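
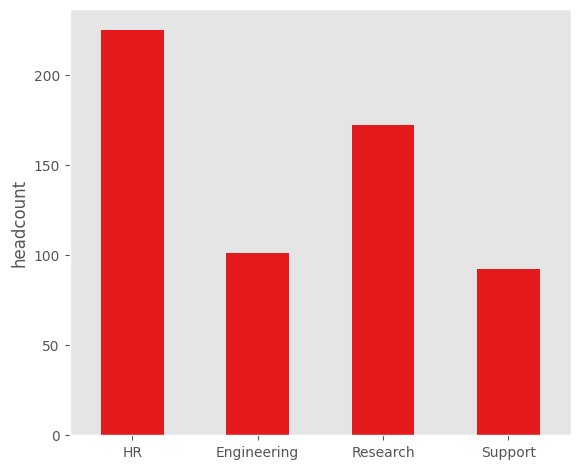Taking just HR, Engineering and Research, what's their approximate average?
(220 + 100 + 180) / 3 ≈ 167.

≈ 167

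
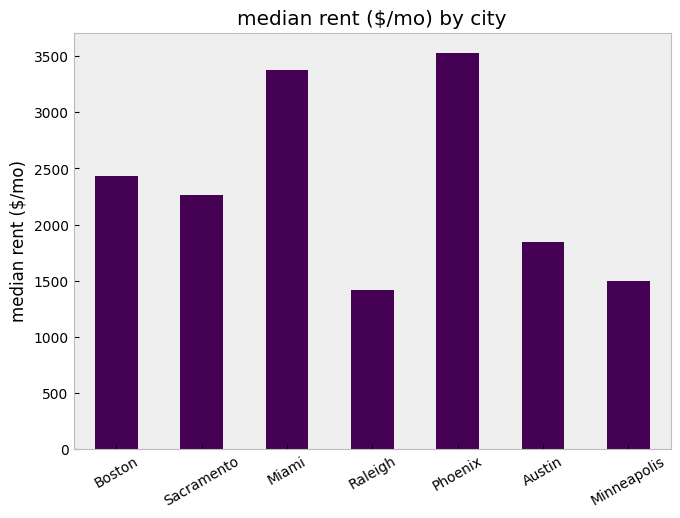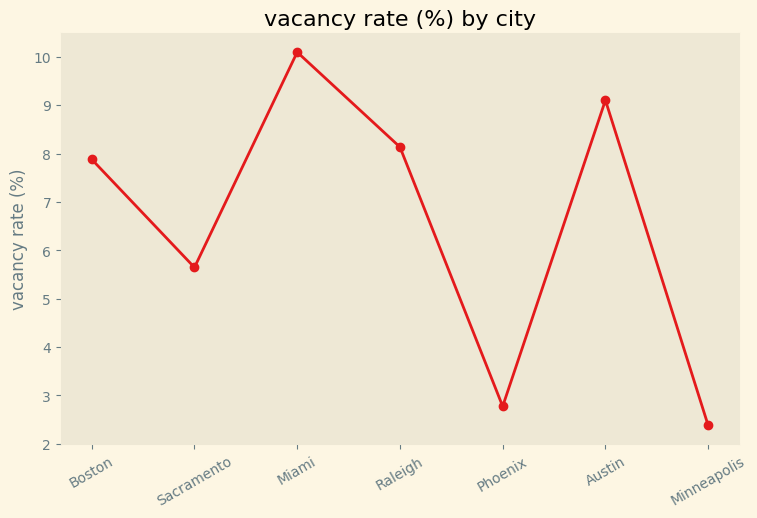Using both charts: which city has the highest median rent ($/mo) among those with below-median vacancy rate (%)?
Phoenix

Chart 2 median vacancy rate (%) ≈ 8; below-median cities: Sacramento, Phoenix, Minneapolis. Among those, Phoenix has the highest median rent ($/mo) (≈ 3500).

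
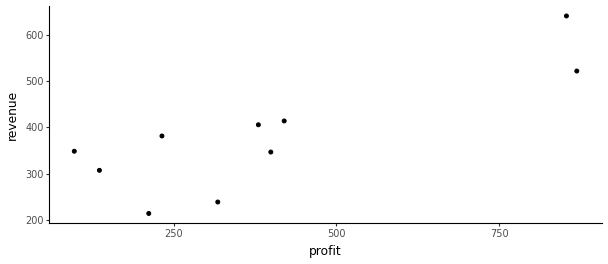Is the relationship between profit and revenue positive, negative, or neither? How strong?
positive, strong

Points are positively correlated; strong (|r| ≈ 0.8).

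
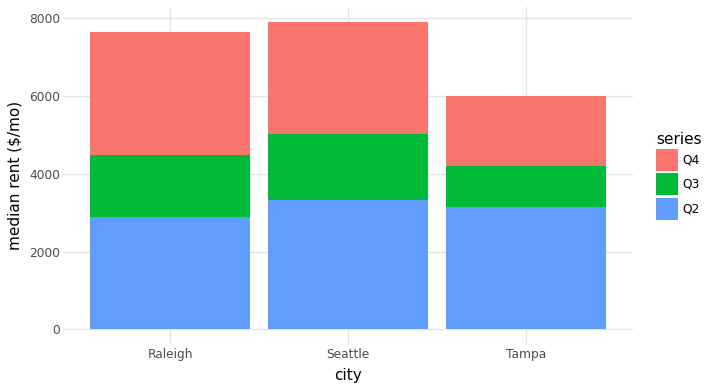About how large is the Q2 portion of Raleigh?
≈ 3000

Q2 top ≈ 3000, bottom ≈ 0; segment ≈ 3000.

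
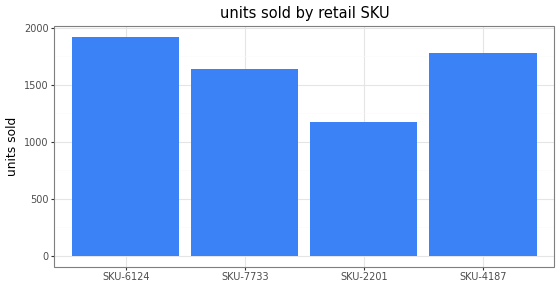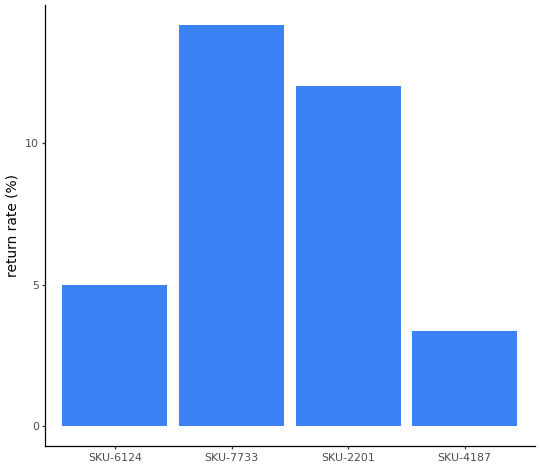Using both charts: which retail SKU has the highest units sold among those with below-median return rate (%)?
SKU-6124

Chart 2 median return rate (%) ≈ 8; below-median retail SKUs: SKU-6124, SKU-4187. Among those, SKU-6124 has the highest units sold (≈ 2000).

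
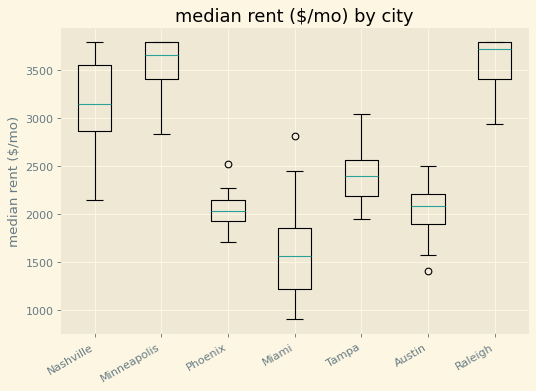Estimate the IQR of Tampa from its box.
Q3 ≈ 2600, Q1 ≈ 2200; IQR ≈ 400.

≈ 400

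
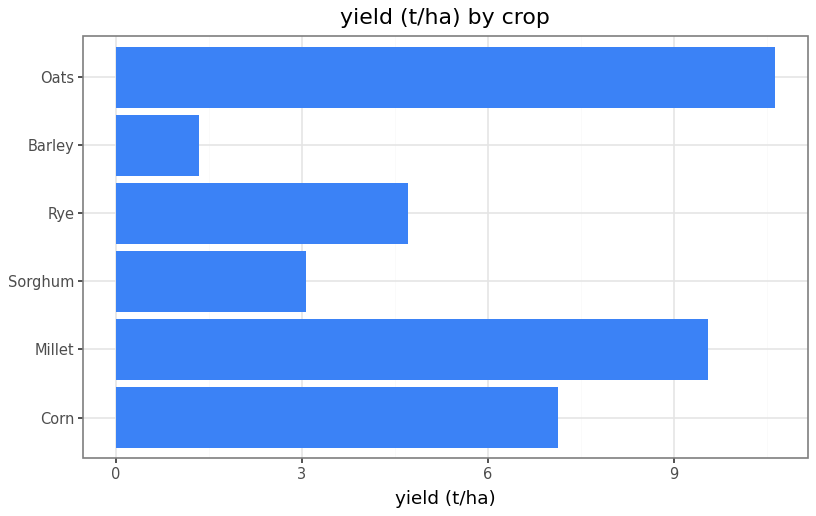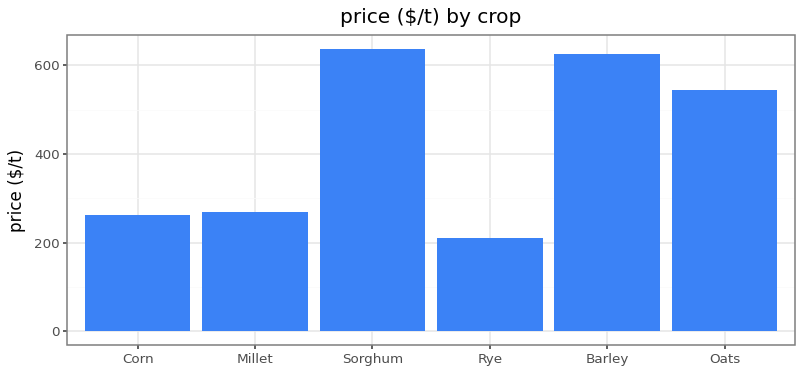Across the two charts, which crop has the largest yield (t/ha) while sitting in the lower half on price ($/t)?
Chart 2 median price ($/t) ≈ 400; below-median crops: Corn, Millet, Rye. Among those, Millet has the highest yield (t/ha) (≈ 10).

Millet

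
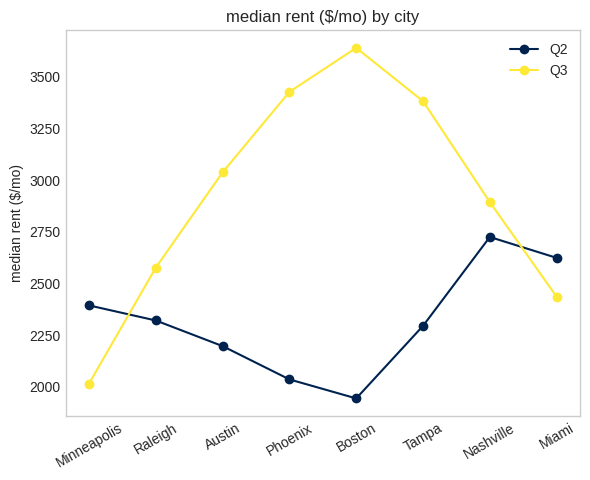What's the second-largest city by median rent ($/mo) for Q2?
Top 3 for Q2: Nashville ≈ 2800, Miami ≈ 2600, Minneapolis ≈ 2400.

Miami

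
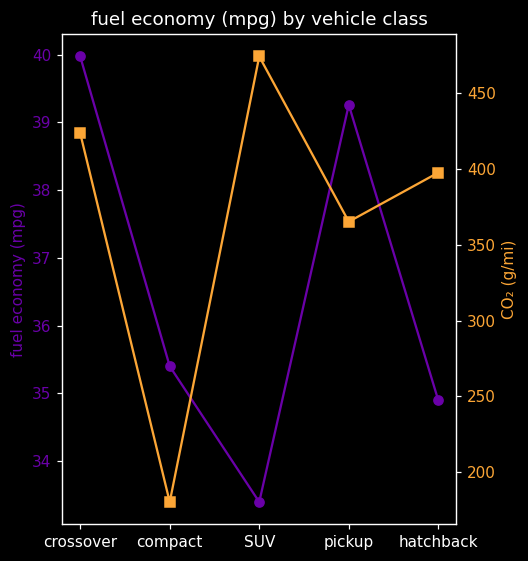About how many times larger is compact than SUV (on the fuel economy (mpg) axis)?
compact ≈ 35, SUV ≈ 33; 35/33 ≈ 1.06.

≈ 1.06×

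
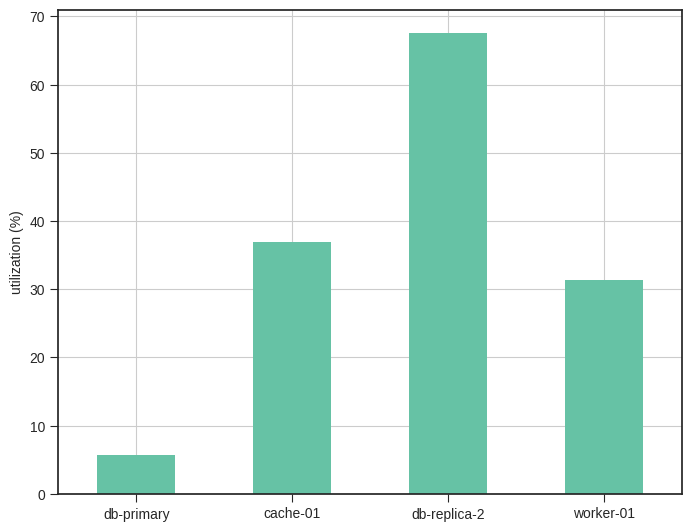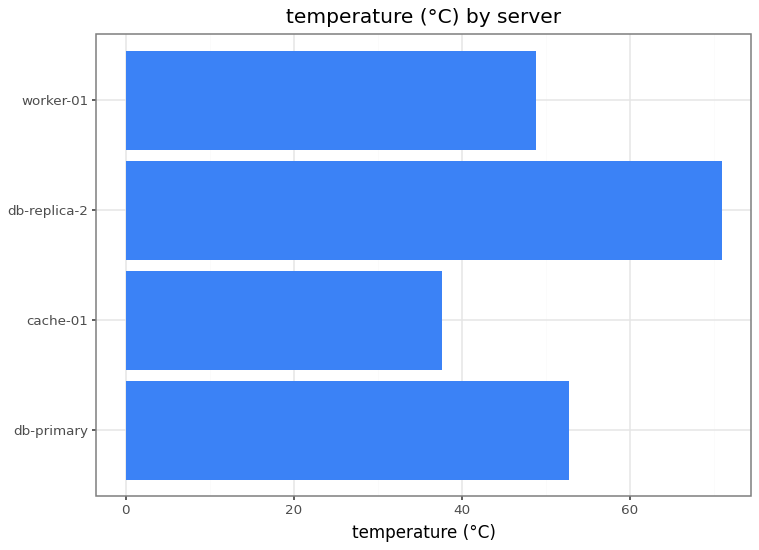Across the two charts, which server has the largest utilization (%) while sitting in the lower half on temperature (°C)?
cache-01

Chart 2 median temperature (°C) ≈ 50; below-median servers: cache-01, worker-01. Among those, cache-01 has the highest utilization (%) (≈ 40).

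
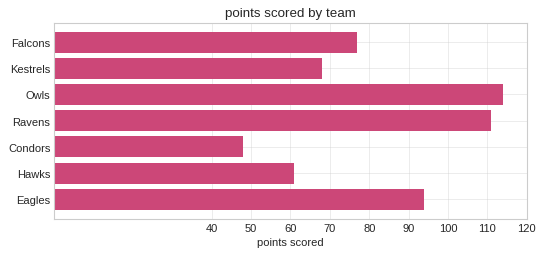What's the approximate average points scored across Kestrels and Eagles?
(70 + 90) / 2 ≈ 80.

≈ 80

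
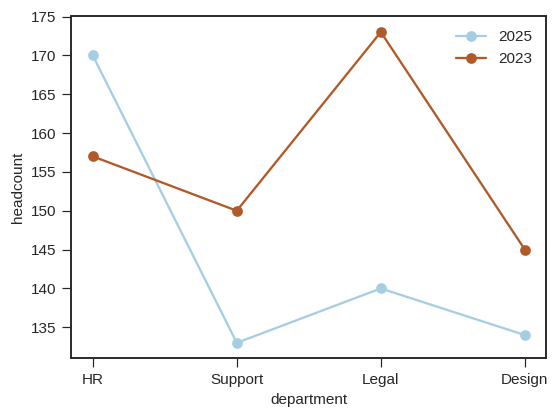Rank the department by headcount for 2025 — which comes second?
Top 3 for 2025: HR ≈ 170, Legal ≈ 140, Design ≈ 135.

Legal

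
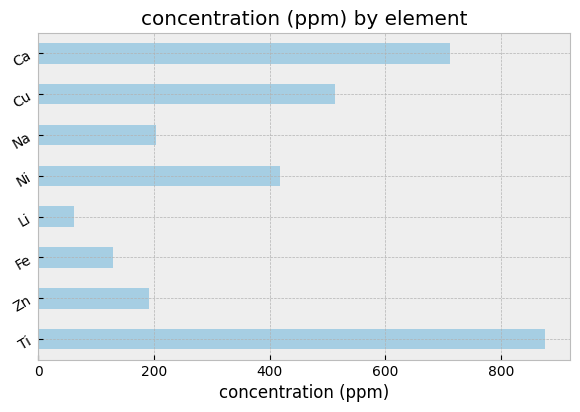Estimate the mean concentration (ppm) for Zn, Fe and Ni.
(200 + 100 + 400) / 3 ≈ 233.

≈ 233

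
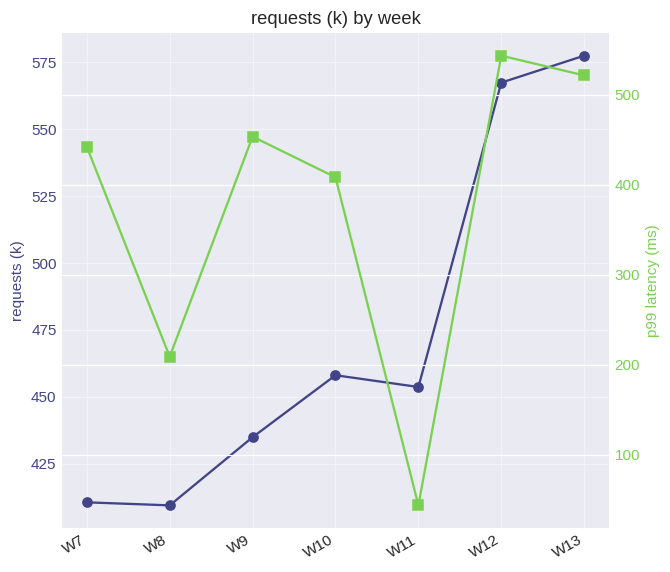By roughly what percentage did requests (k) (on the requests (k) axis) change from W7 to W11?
W7 ≈ 420, W11 ≈ 460; (460 − 420) / 420 ≈ +9.5%.

≈ +9.5%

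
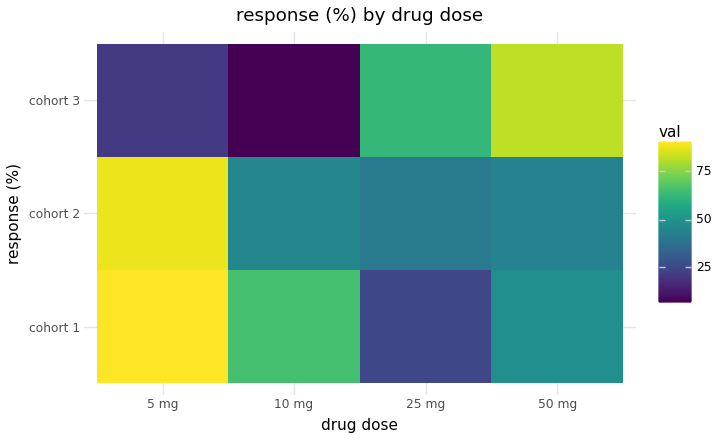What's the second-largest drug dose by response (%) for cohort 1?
Top 3 for cohort 1: 5 mg ≈ 90, 10 mg ≈ 70, 50 mg ≈ 50.

10 mg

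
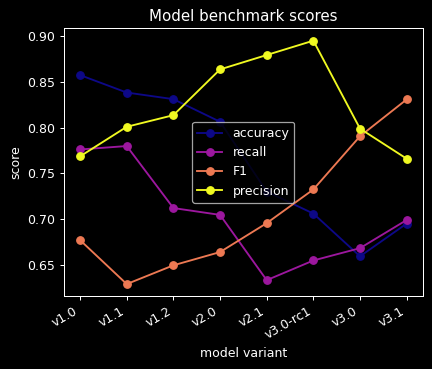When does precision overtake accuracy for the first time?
v1.2: precision ≈ 0.80 vs accuracy ≈ 0.85 (not yet); v2.0: precision ≈ 0.85 vs accuracy ≈ 0.80 (first crossover).

v2.0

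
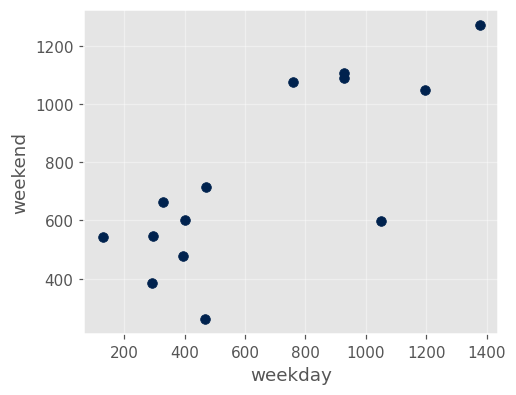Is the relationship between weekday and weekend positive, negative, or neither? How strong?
Points are positively correlated; strong (|r| ≈ 0.8).

positive, strong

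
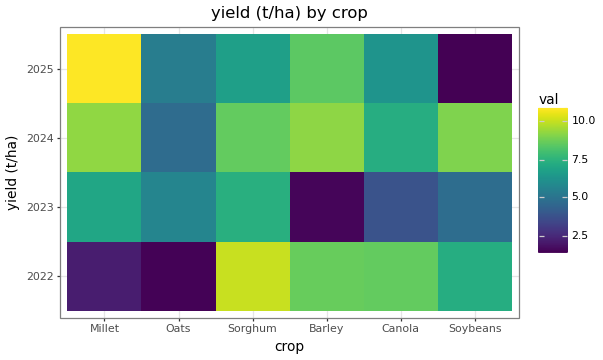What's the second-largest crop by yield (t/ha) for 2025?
Top 3 for 2025: Millet ≈ 11, Barley ≈ 8, Sorghum ≈ 7.

Barley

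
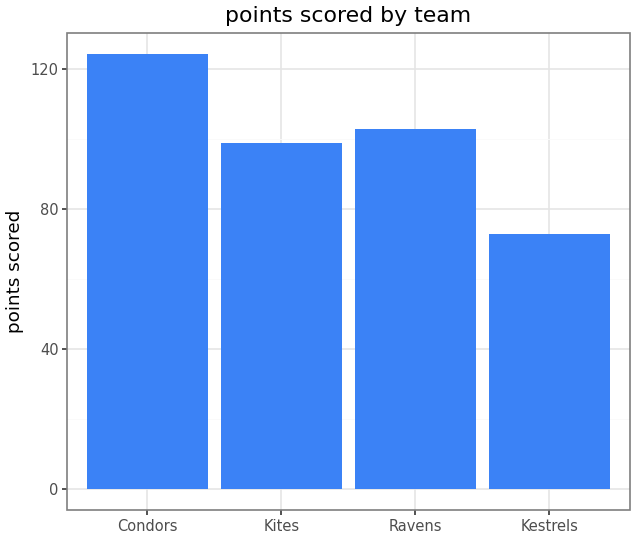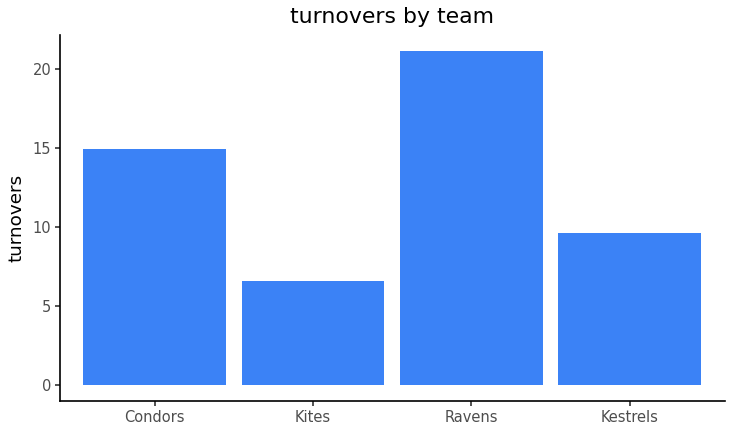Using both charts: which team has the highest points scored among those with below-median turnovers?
Kites

Chart 2 median turnovers ≈ 12; below-median teams: Kites, Kestrels. Among those, Kites has the highest points scored (≈ 100).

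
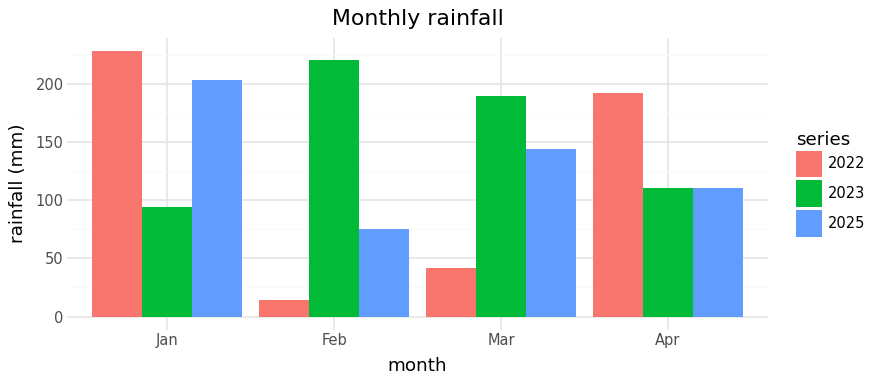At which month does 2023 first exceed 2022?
Feb

Jan: 2023 ≈ 100 vs 2022 ≈ 220 (not yet); Feb: 2023 ≈ 220 vs 2022 ≈ 20 (first crossover).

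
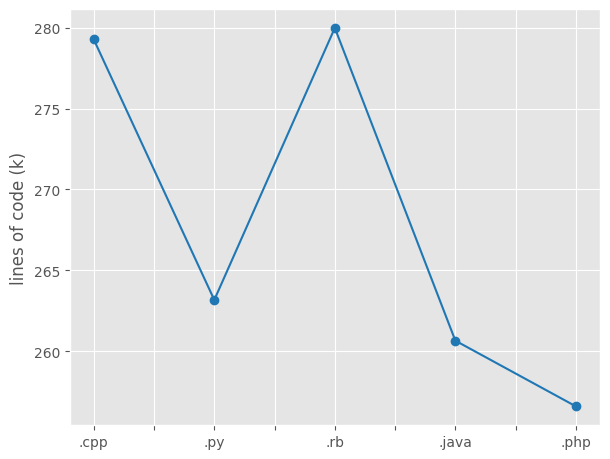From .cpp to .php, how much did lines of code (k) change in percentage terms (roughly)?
.cpp ≈ 280, .php ≈ 256; (256 − 280) / 280 ≈ -8.6%.

≈ -8.6%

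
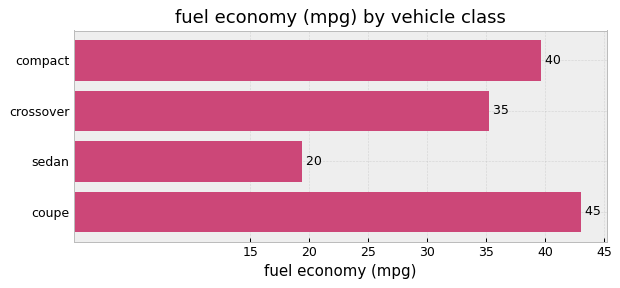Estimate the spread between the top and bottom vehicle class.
Max coupe ≈ 45, min sedan ≈ 20; range ≈ 25.

≈ 25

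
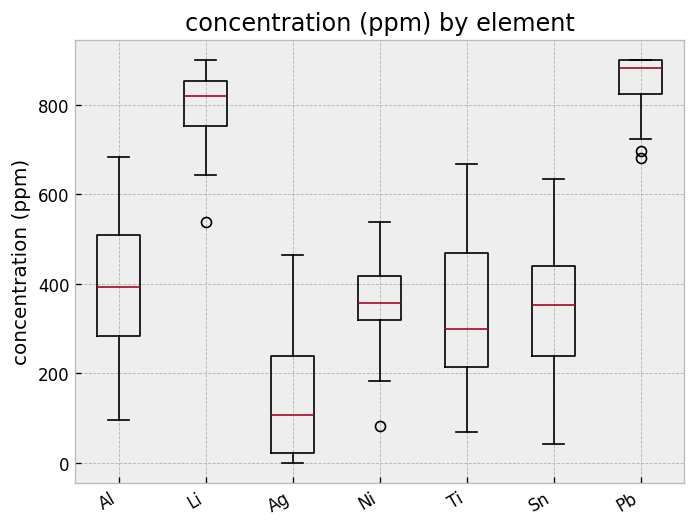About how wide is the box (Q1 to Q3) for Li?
≈ 100

Q3 ≈ 900, Q1 ≈ 800; IQR ≈ 100.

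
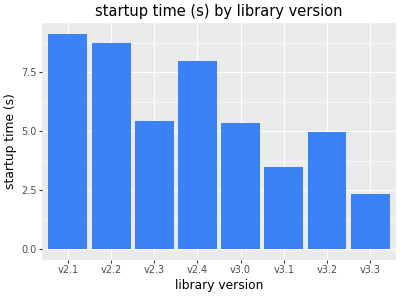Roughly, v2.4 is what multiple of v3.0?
≈ 1.6×

v2.4 ≈ 8, v3.0 ≈ 5; 8/5 ≈ 1.6.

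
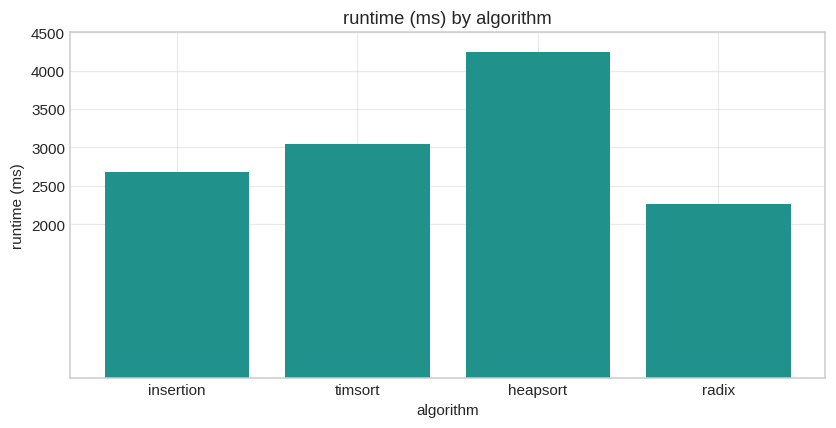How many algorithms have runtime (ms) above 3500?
1

Above 3500: heapsort.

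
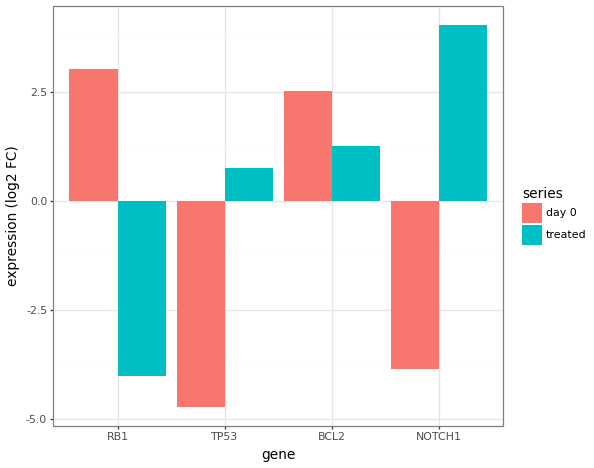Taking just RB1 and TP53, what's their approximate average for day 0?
(3 + -5) / 2 ≈ -1.

≈ -1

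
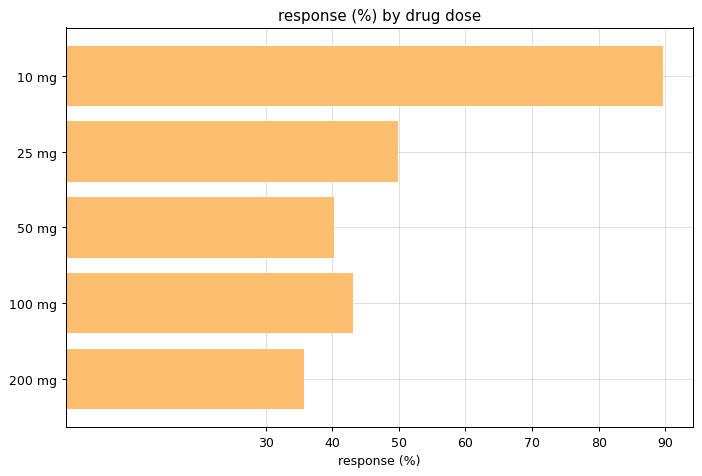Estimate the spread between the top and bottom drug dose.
≈ 50

Max 10 mg ≈ 90, min 200 mg ≈ 40; range ≈ 50.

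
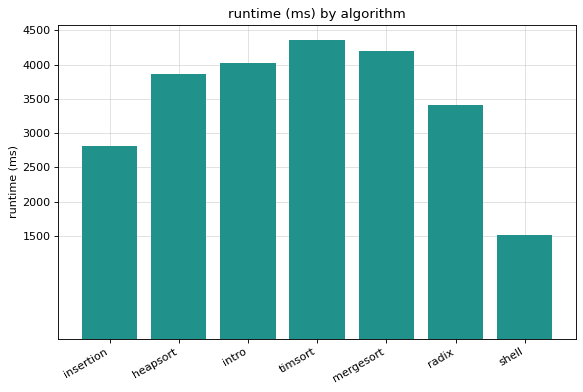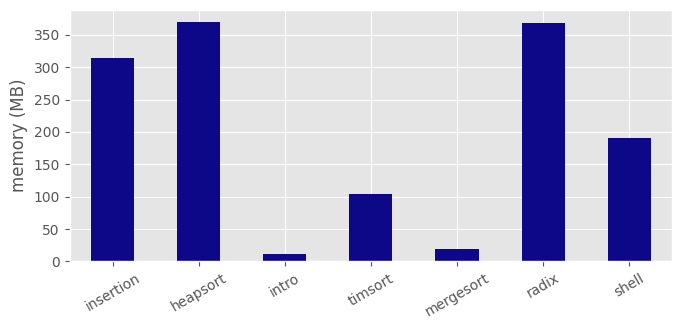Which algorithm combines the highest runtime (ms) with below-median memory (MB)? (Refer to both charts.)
timsort

Chart 2 median memory (MB) ≈ 200; below-median algorithms: intro, timsort, mergesort. Among those, timsort has the highest runtime (ms) (≈ 4500).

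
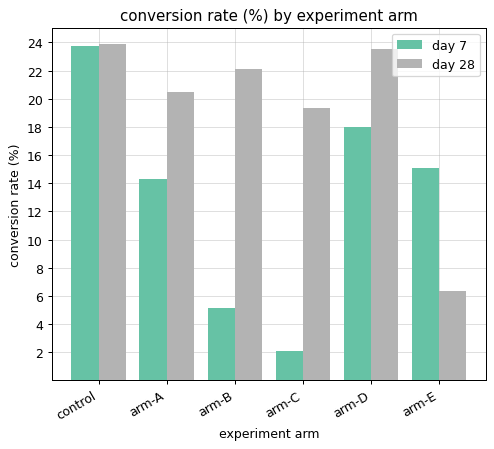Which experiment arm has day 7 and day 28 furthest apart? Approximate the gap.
arm-C, ≈ 18 %

arm-C: day 7 ≈ 2, day 28 ≈ 20 → gap ≈ 18. Next-largest (arm-B) is only ≈ 16.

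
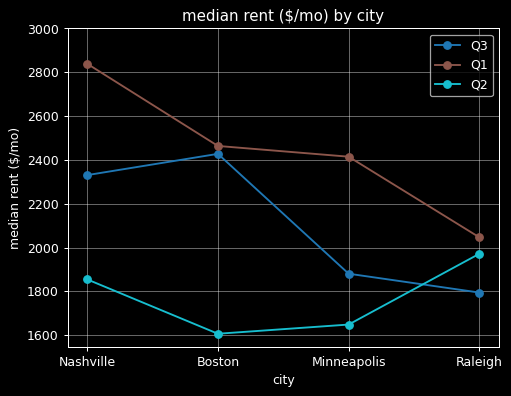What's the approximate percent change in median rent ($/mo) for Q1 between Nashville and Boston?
≈ -14.3%

Nashville ≈ 2800, Boston ≈ 2400; (2400 − 2800) / 2800 ≈ -14.3%.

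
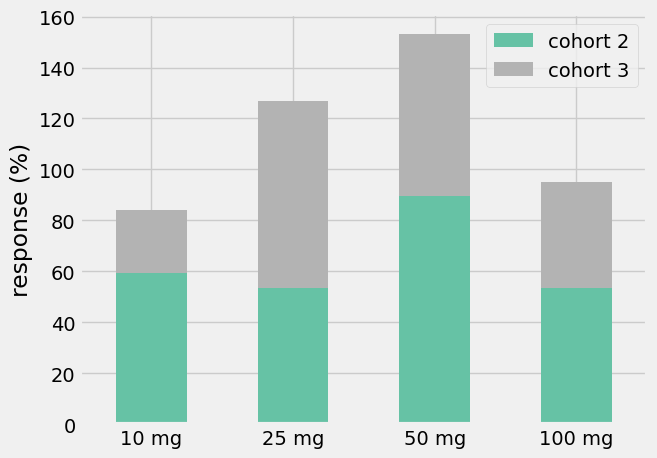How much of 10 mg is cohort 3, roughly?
≈ 20

cohort 3 top ≈ 80, bottom ≈ 60; segment ≈ 20.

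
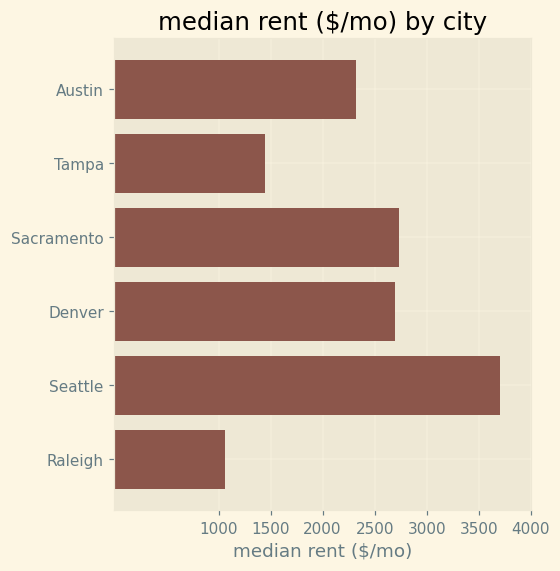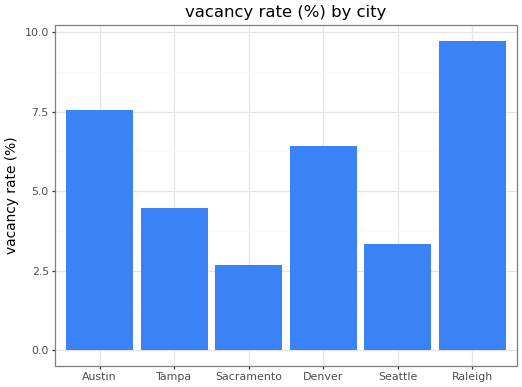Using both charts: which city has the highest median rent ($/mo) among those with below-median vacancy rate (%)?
Chart 2 median vacancy rate (%) ≈ 5; below-median cities: Tampa, Sacramento, Seattle. Among those, Seattle has the highest median rent ($/mo) (≈ 3500).

Seattle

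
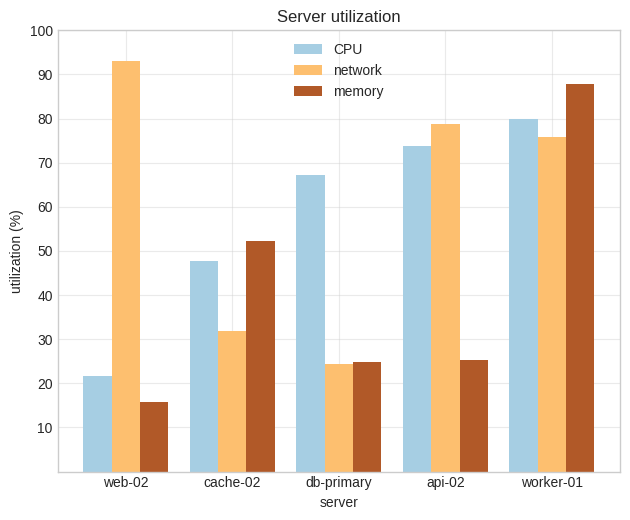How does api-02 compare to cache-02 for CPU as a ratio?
api-02 ≈ 70, cache-02 ≈ 50; 70/50 ≈ 1.4.

≈ 1.4×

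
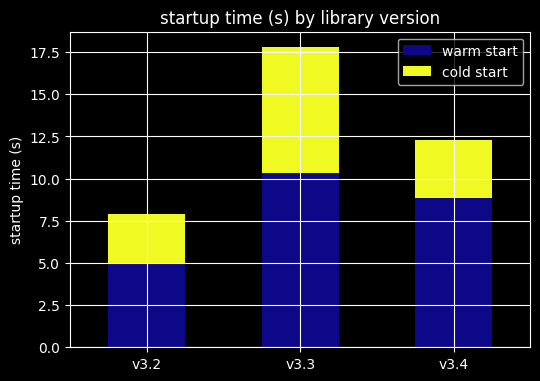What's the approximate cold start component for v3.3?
≈ 8

cold start top ≈ 18, bottom ≈ 10; segment ≈ 8.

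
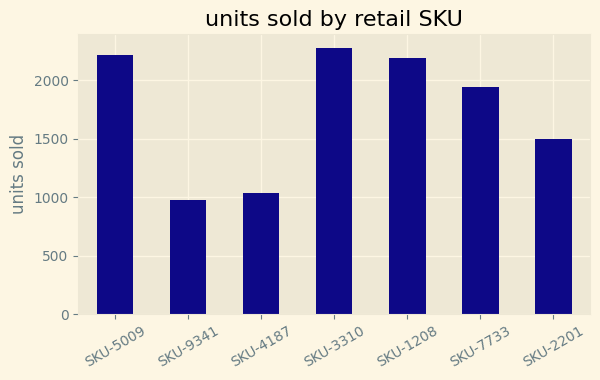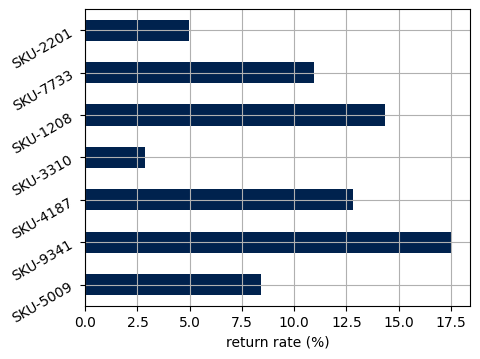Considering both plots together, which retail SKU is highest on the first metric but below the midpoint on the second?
SKU-3310

Chart 2 median return rate (%) ≈ 10; below-median retail SKUs: SKU-5009, SKU-3310, SKU-2201. Among those, SKU-3310 has the highest units sold (≈ 2500).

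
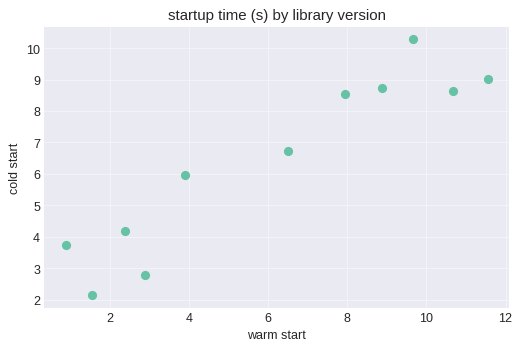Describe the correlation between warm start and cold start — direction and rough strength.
positive, strong

Points are positively correlated; strong (|r| ≈ 0.9).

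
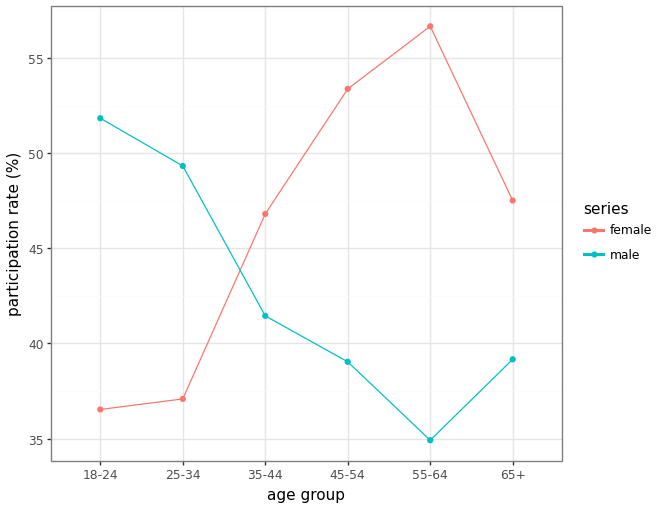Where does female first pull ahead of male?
25-34: female ≈ 38 vs male ≈ 50 (not yet); 35-44: female ≈ 46 vs male ≈ 42 (first crossover).

35-44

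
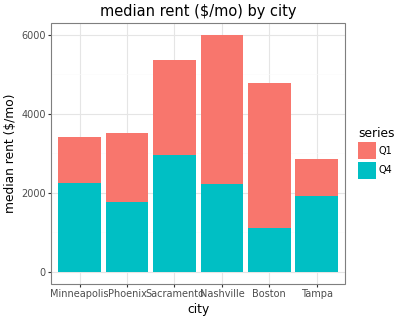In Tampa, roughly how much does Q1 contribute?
Q1 top ≈ 3000, bottom ≈ 2000; segment ≈ 1000.

≈ 1000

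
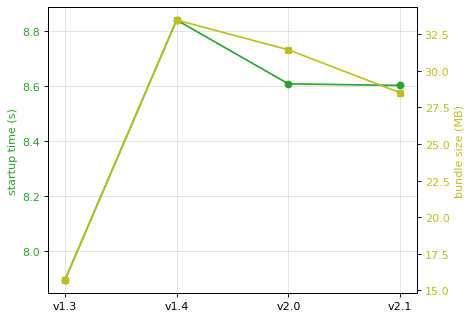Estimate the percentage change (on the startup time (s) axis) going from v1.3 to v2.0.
≈ +8.9%

v1.3 ≈ 7.9, v2.0 ≈ 8.6; (8.6 − 7.9) / 7.9 ≈ +8.9%.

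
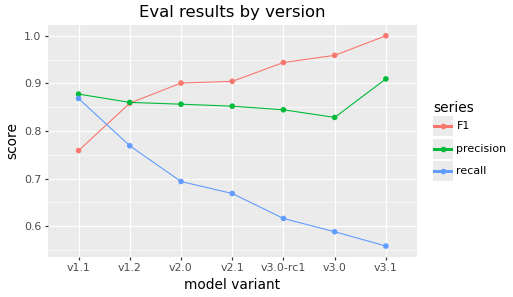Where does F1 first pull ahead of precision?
v2.0

v1.2: F1 ≈ 0.85 vs precision ≈ 0.85 (not yet); v2.0: F1 ≈ 0.90 vs precision ≈ 0.85 (first crossover).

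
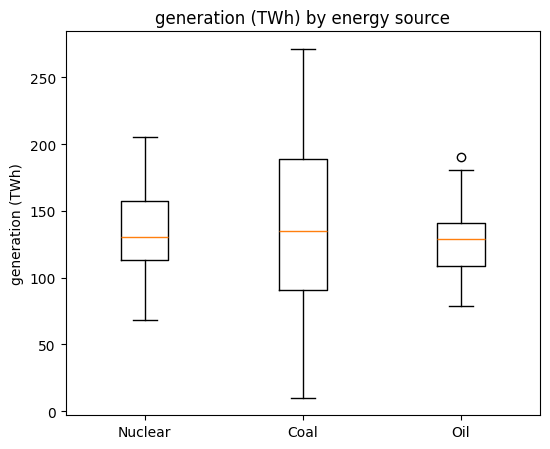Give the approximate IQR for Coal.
≈ 98

Q3 ≈ 188, Q1 ≈ 90; IQR ≈ 98.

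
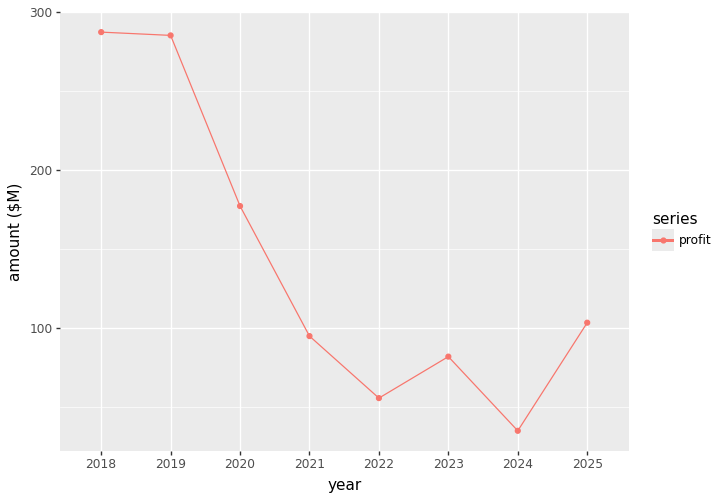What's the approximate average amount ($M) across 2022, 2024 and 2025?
≈ 58

(50 + 25 + 100) / 3 ≈ 58.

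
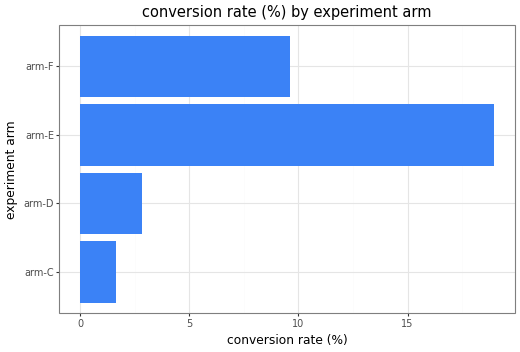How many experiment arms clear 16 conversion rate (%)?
1

Above 16: arm-E.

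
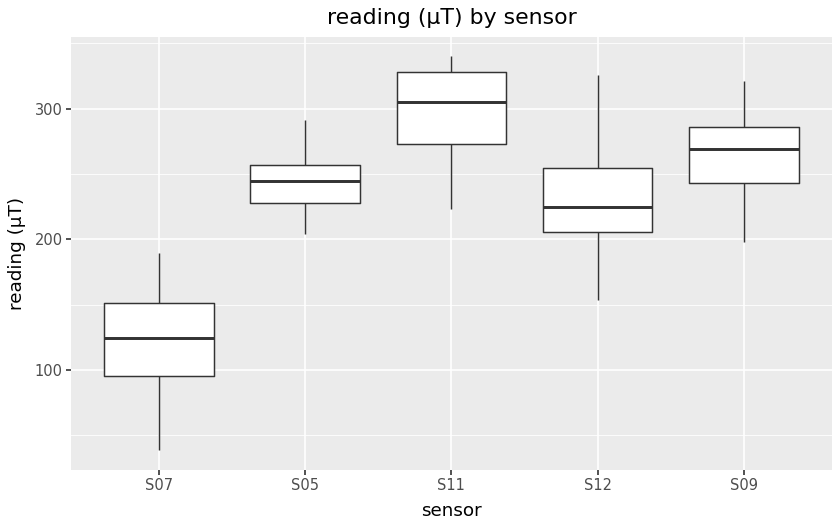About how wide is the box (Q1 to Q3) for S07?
≈ 60

Q3 ≈ 160, Q1 ≈ 100; IQR ≈ 60.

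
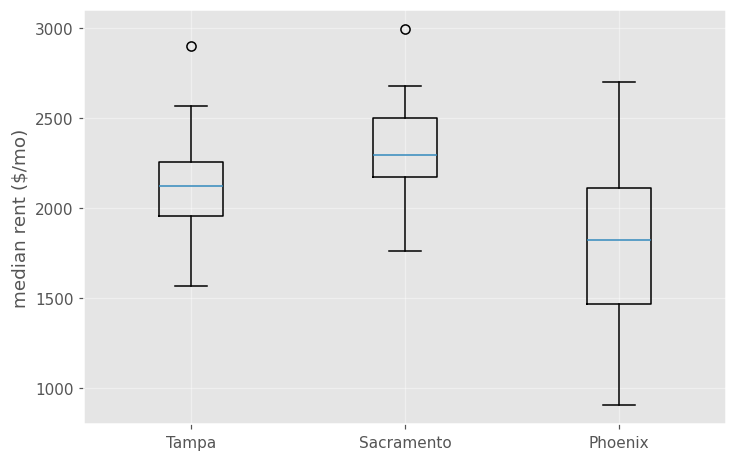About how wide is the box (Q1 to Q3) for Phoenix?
Q3 ≈ 2100, Q1 ≈ 1450; IQR ≈ 650.

≈ 650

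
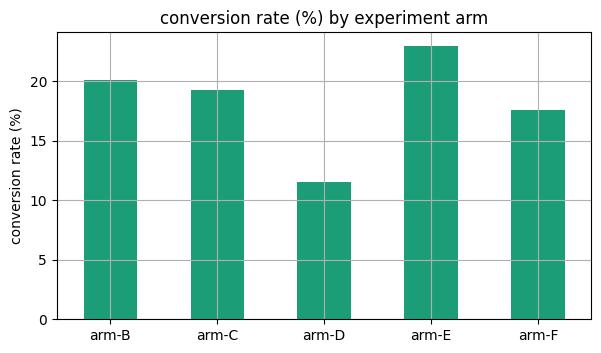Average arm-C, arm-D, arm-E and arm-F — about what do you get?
≈ 18

(20 + 12 + 22 + 18) / 4 ≈ 18.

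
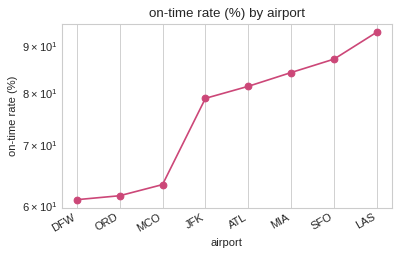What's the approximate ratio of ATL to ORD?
ATL ≈ 80, ORD ≈ 60; 80/60 ≈ 1.33.

≈ 1.33×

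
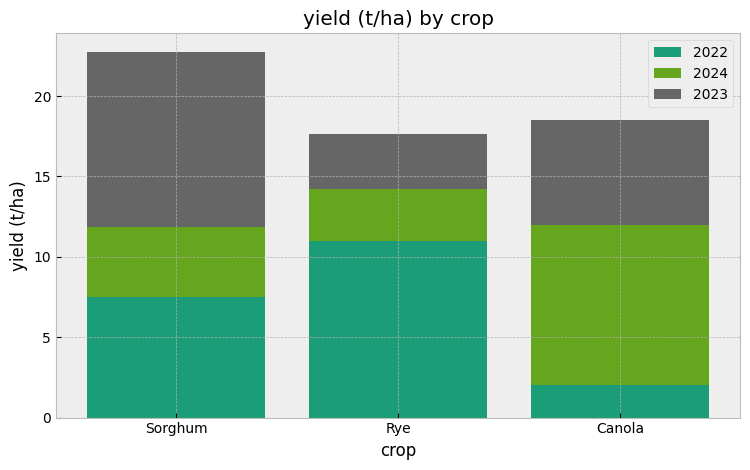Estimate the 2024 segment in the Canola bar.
≈ 10

2024 top ≈ 12, bottom ≈ 2; segment ≈ 10.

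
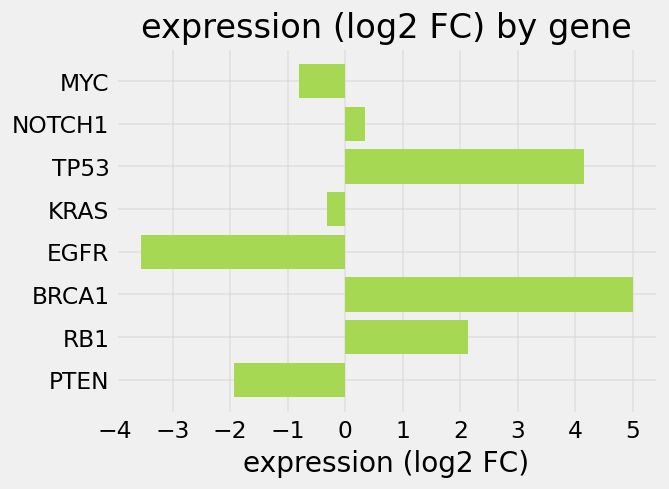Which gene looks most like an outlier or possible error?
BRCA1

BRCA1 ≈ 5; the rest sit between ≈ -4 and ≈ 4.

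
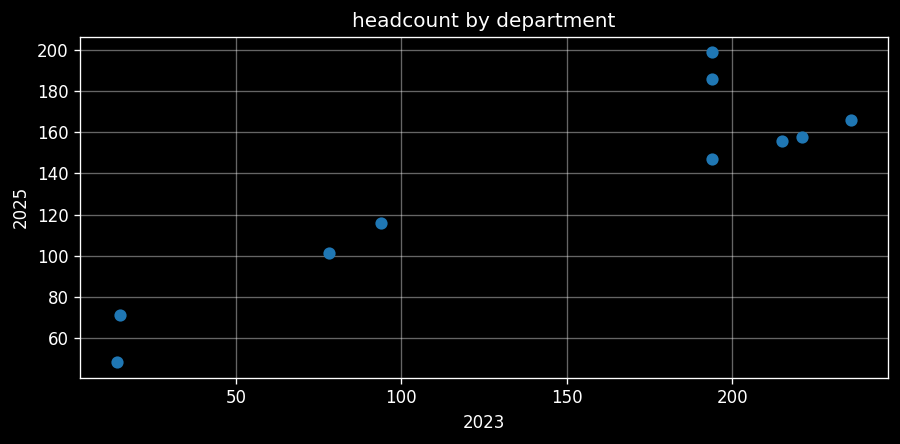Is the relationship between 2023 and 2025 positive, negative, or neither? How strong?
positive, strong

Points are positively correlated; strong (|r| ≈ 0.9).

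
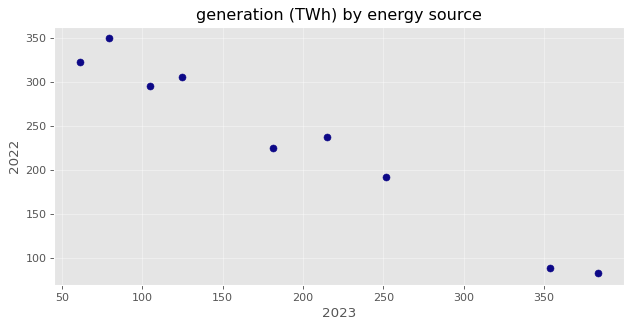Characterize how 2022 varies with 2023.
negative, strong

Points are negatively correlated; strong (|r| ≈ 1.0).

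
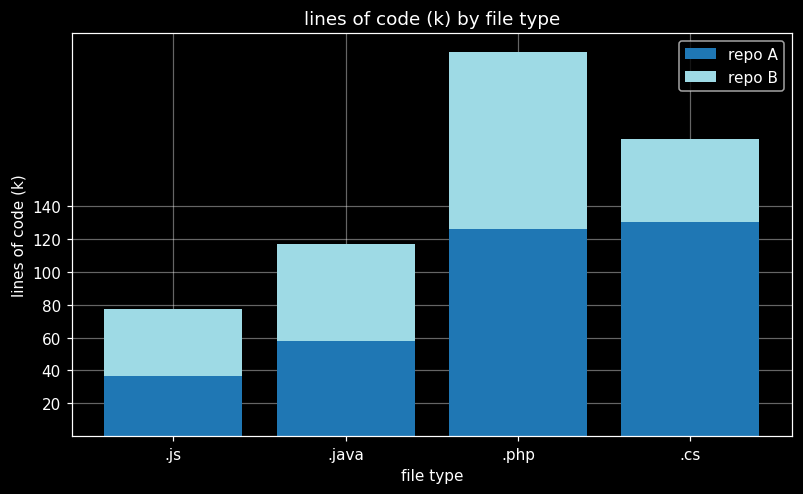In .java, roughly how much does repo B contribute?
repo B top ≈ 120, bottom ≈ 60; segment ≈ 60.

≈ 60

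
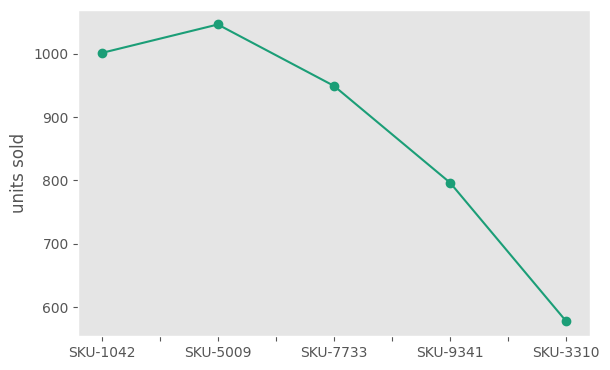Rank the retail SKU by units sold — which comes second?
SKU-1042

Top 3: SKU-5009 ≈ 1050, SKU-1042 ≈ 1000, SKU-7733 ≈ 950.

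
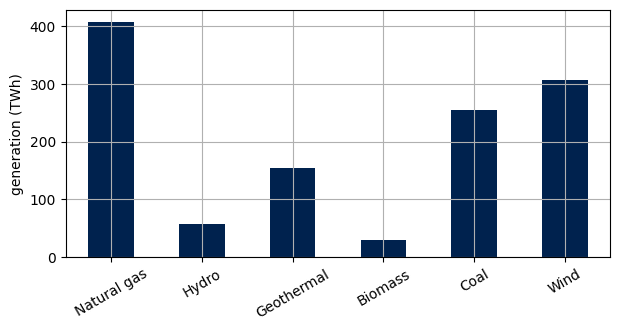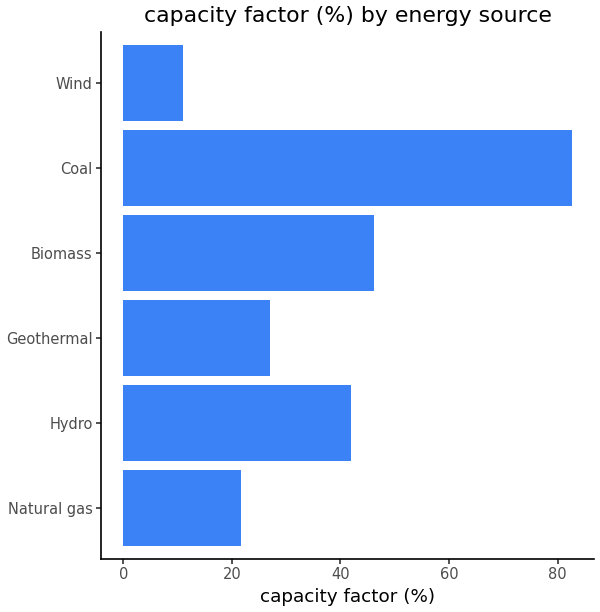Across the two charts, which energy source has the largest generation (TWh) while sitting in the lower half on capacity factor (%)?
Chart 2 median capacity factor (%) ≈ 30; below-median energy sources: Natural gas, Geothermal, Wind. Among those, Natural gas has the highest generation (TWh) (≈ 400).

Natural gas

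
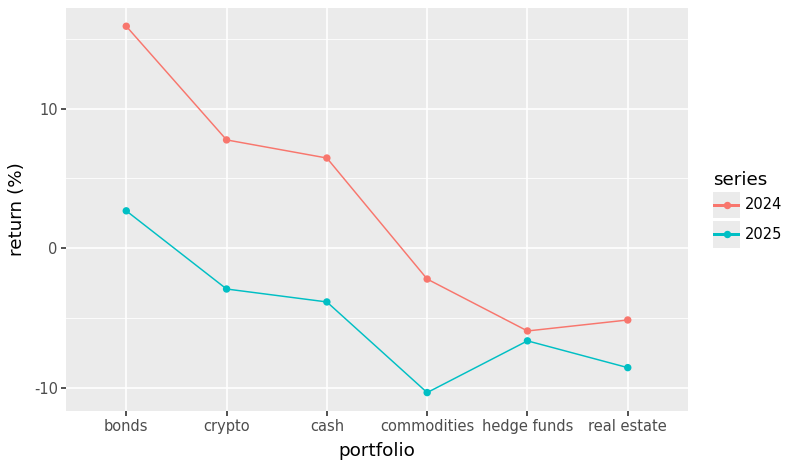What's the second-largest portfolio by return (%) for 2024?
Top 3 for 2024: bonds ≈ 15, crypto ≈ 10, cash ≈ 5.

crypto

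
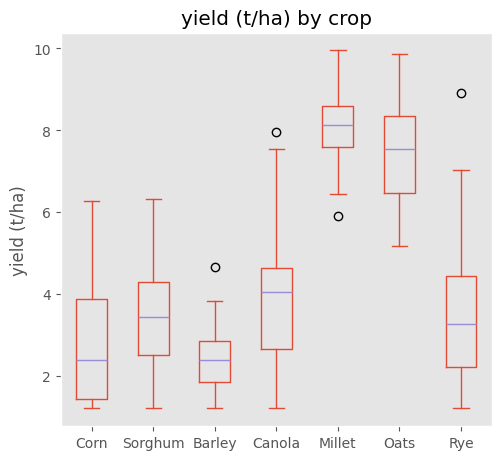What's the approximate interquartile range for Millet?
≈ 1.0

Q3 ≈ 8.5, Q1 ≈ 7.5; IQR ≈ 1.0.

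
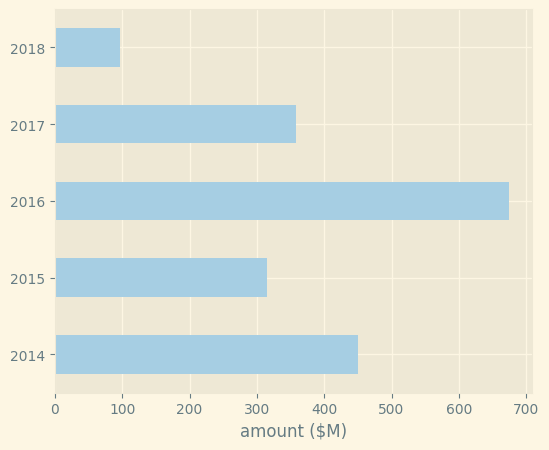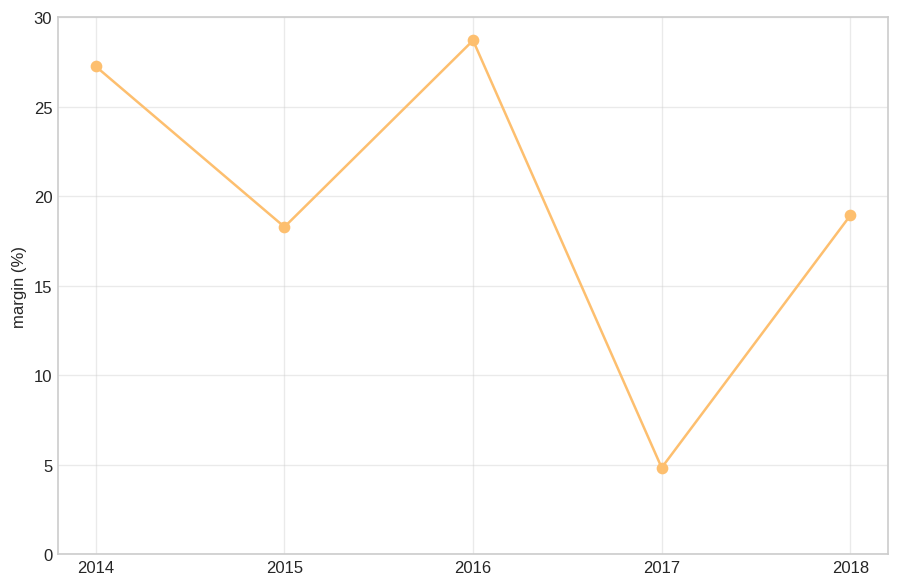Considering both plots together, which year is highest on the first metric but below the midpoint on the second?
Chart 2 median margin (%) ≈ 20; below-median years: 2015, 2017. Among those, 2017 has the highest amount ($M) (≈ 400).

2017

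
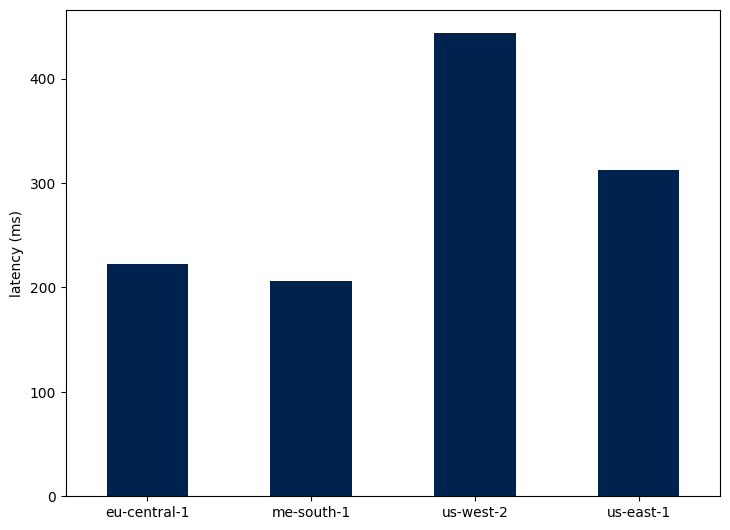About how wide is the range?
≈ 250

Max us-west-2 ≈ 450, min me-south-1 ≈ 200; range ≈ 250.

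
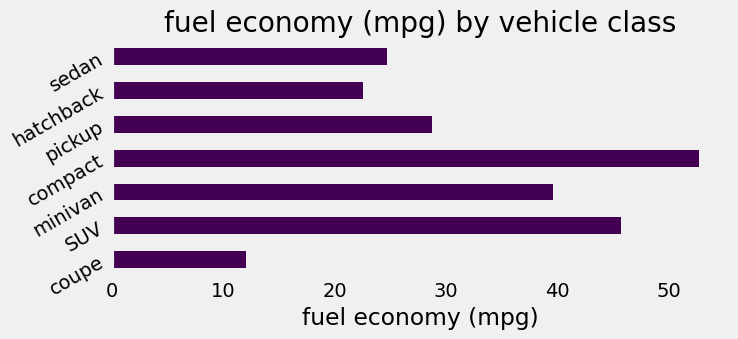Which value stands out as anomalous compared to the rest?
compact ≈ 55; the rest sit between ≈ 10 and ≈ 45.

compact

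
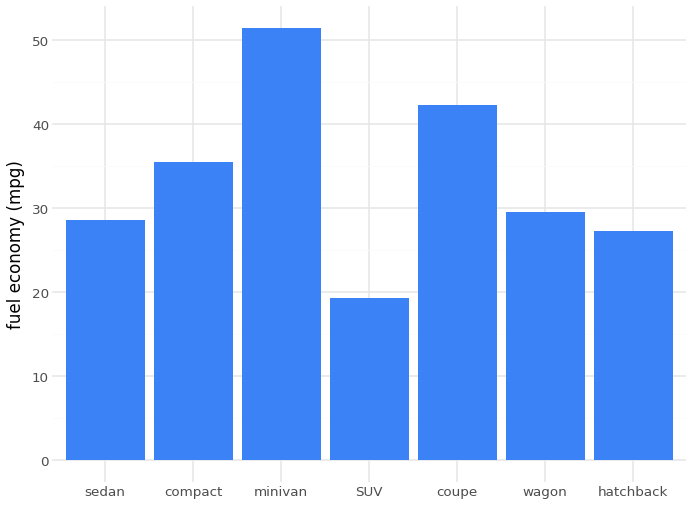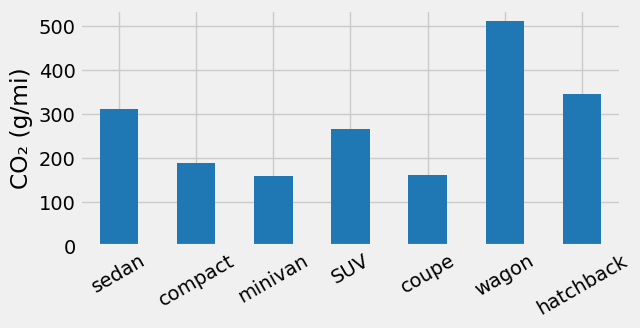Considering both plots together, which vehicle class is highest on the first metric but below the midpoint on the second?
minivan

Chart 2 median CO₂ (g/mi) ≈ 250; below-median vehicle classes: compact, minivan, coupe. Among those, minivan has the highest fuel economy (mpg) (≈ 50).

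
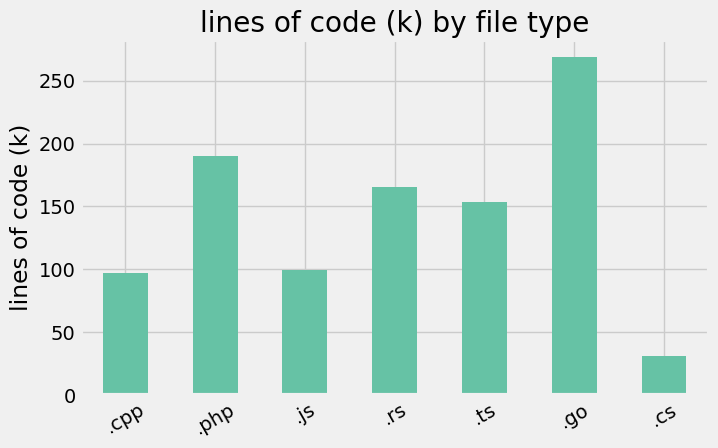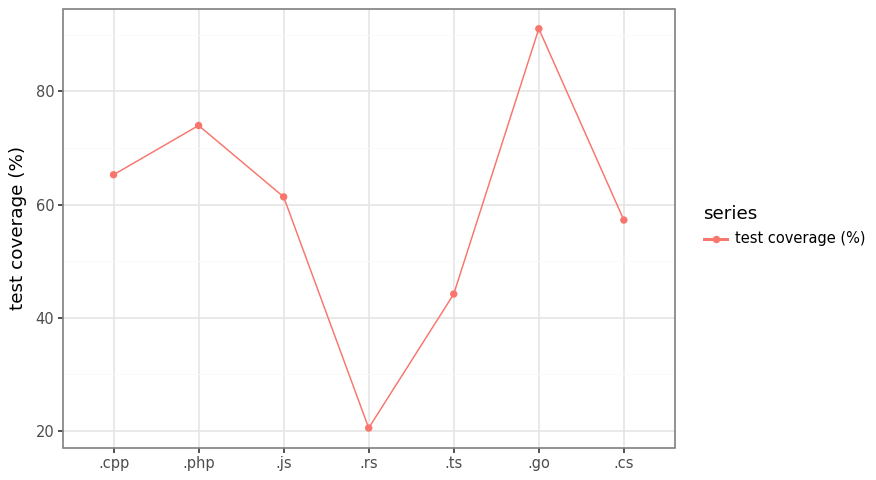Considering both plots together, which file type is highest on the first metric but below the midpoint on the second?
Chart 2 median test coverage (%) ≈ 60; below-median file types: .rs, .ts, .cs. Among those, .rs has the highest lines of code (k) (≈ 175).

.rs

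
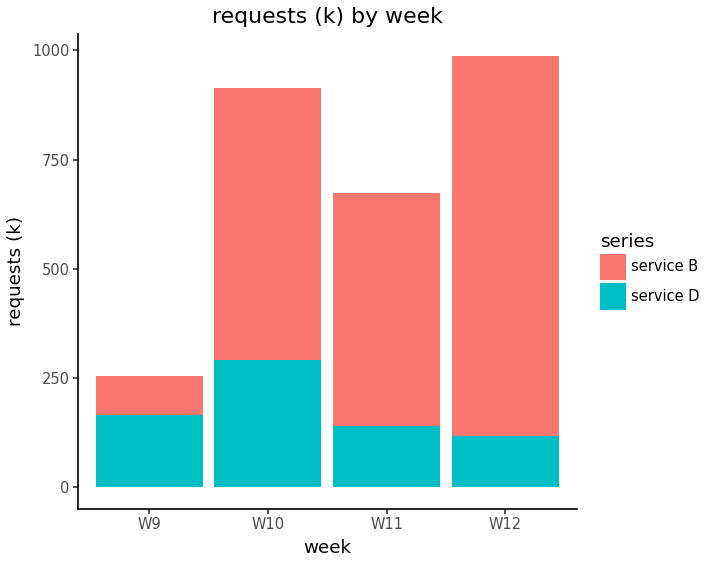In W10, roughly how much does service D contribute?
≈ 300

service D top ≈ 300, bottom ≈ 0; segment ≈ 300.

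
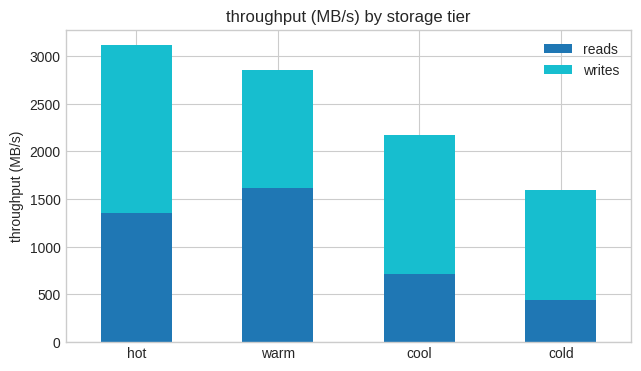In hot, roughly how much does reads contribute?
reads top ≈ 1500, bottom ≈ 0; segment ≈ 1500.

≈ 1500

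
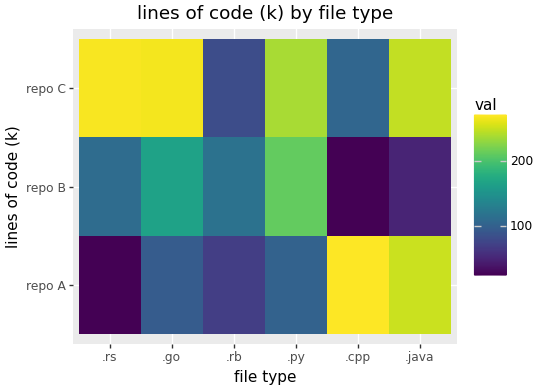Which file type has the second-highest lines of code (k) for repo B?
.go

Top 3 for repo B: .py ≈ 225, .go ≈ 175, .rb ≈ 125.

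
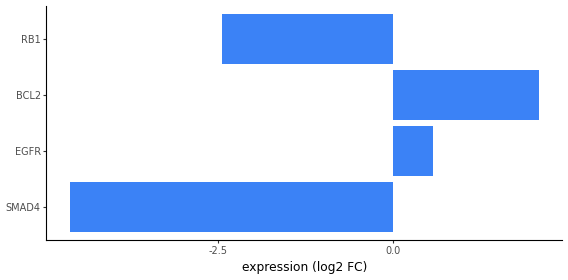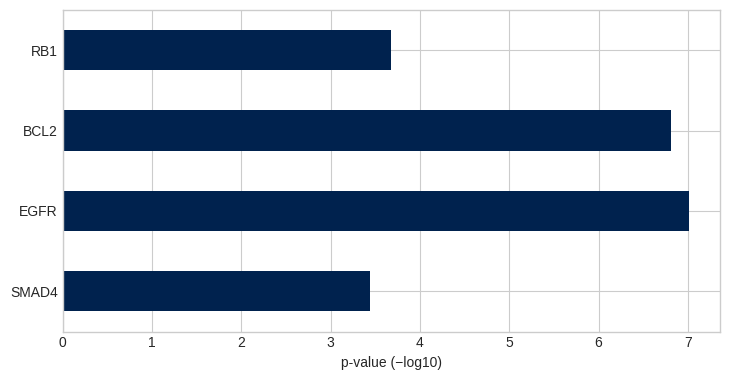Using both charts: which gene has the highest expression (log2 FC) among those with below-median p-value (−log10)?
Chart 2 median p-value (−log10) ≈ 5; below-median genes: SMAD4, RB1. Among those, RB1 has the highest expression (log2 FC) (≈ -2.4).

RB1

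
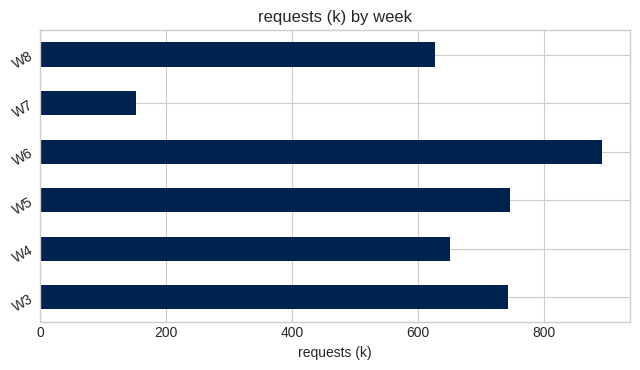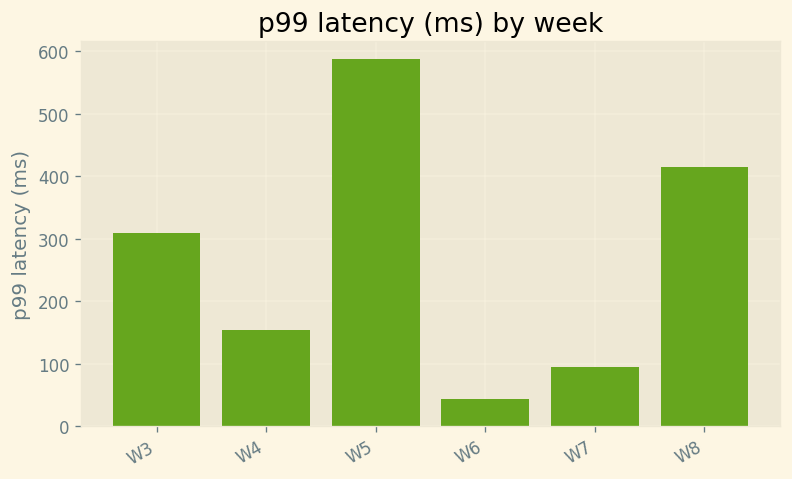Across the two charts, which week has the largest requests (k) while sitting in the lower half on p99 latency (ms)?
W6

Chart 2 median p99 latency (ms) ≈ 200; below-median weeks: W4, W6, W7. Among those, W6 has the highest requests (k) (≈ 900).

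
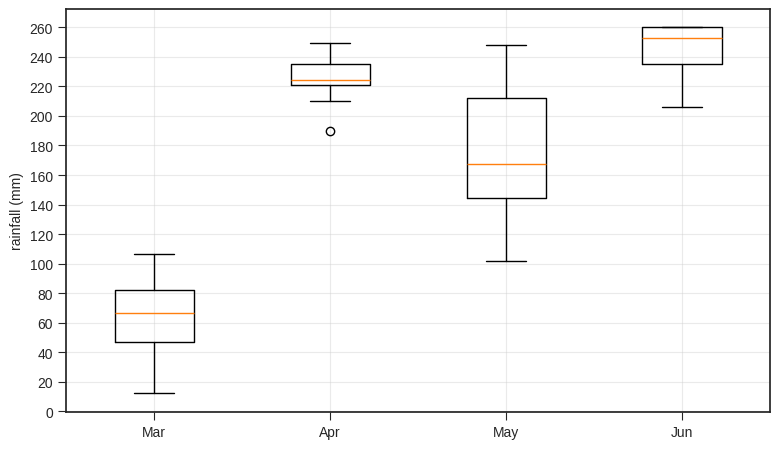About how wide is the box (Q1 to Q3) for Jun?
Q3 ≈ 260, Q1 ≈ 240; IQR ≈ 20.

≈ 20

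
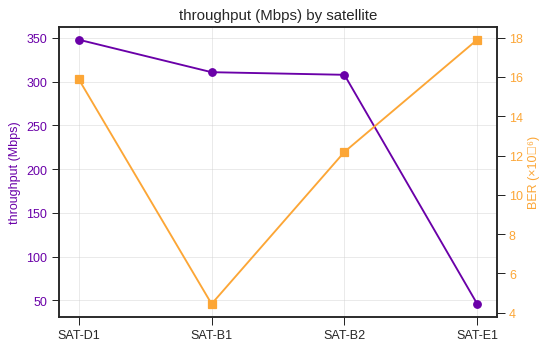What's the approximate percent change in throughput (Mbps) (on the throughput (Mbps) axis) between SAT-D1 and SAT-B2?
≈ -14.3%

SAT-D1 ≈ 350, SAT-B2 ≈ 300; (300 − 350) / 350 ≈ -14.3%.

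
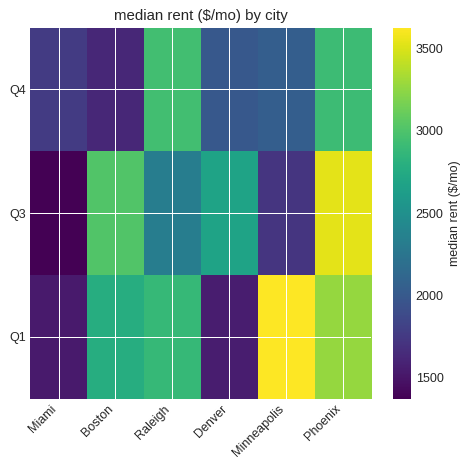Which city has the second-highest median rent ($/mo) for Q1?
Phoenix

Top 3 for Q1: Minneapolis ≈ 3600, Phoenix ≈ 3200, Raleigh ≈ 2800.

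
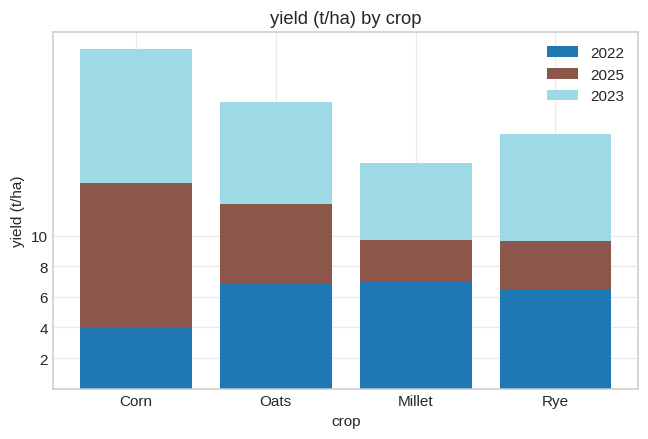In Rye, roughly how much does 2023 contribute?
≈ 6

2023 top ≈ 16, bottom ≈ 10; segment ≈ 6.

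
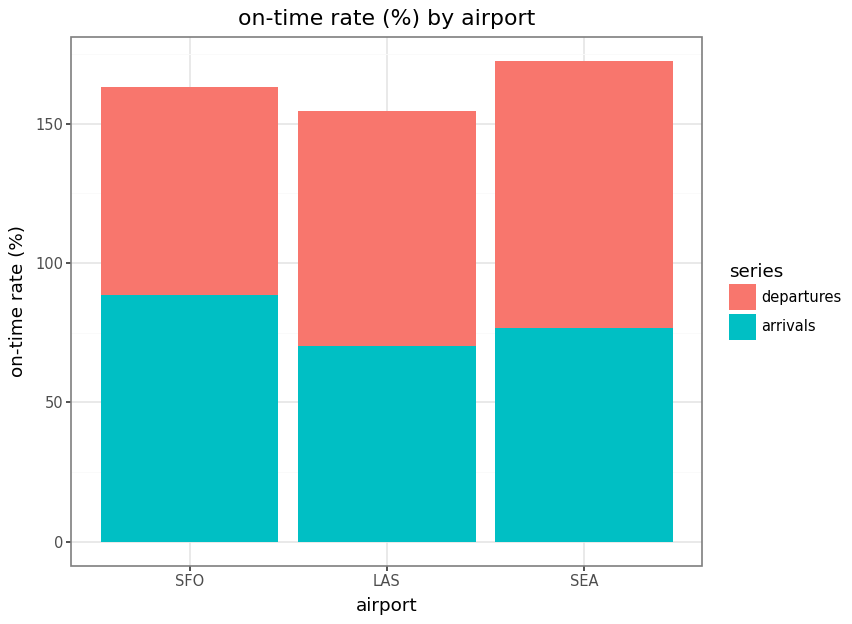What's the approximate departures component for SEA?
departures top ≈ 180, bottom ≈ 80; segment ≈ 100.

≈ 100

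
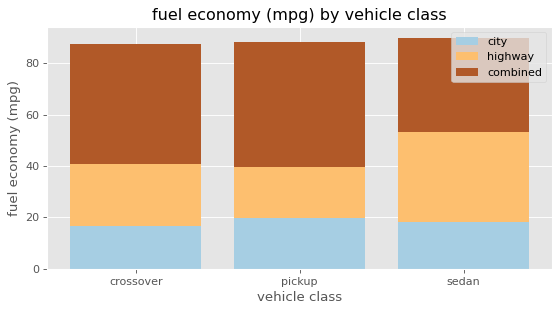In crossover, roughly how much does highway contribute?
highway top ≈ 40, bottom ≈ 20; segment ≈ 20.

≈ 20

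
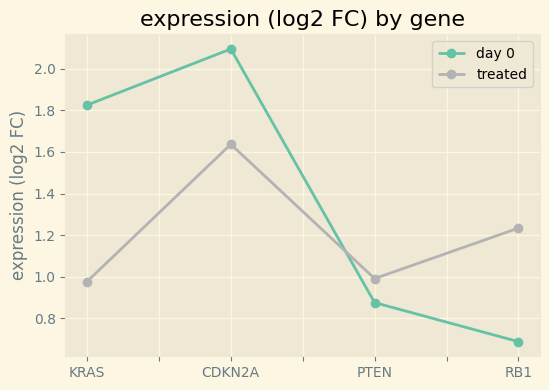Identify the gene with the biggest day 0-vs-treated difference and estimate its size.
KRAS, ≈ 0.8 log2 FC

KRAS: day 0 ≈ 1.8, treated ≈ 1.0 → gap ≈ 0.8. Next-largest (RB1) is only ≈ 0.6.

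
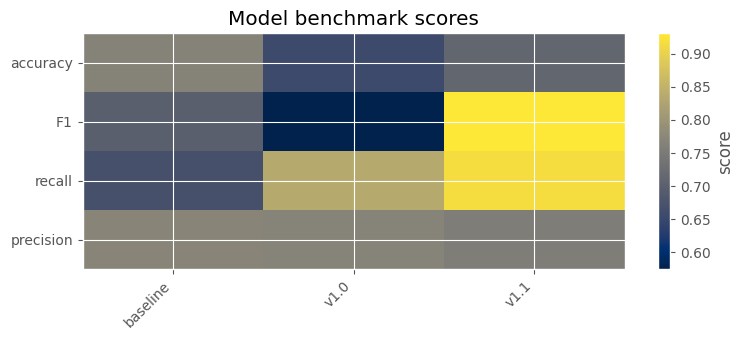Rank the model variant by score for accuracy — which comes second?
v1.1

Top 3 for accuracy: baseline ≈ 0.75, v1.1 ≈ 0.70, v1.0 ≈ 0.65.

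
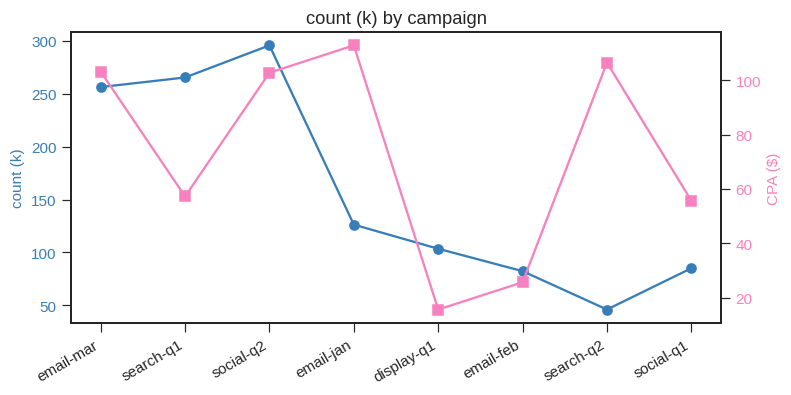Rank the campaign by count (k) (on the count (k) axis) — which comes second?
Top 3 (on the count (k) axis): social-q2 ≈ 300, search-q1 ≈ 275, email-mar ≈ 250.

search-q1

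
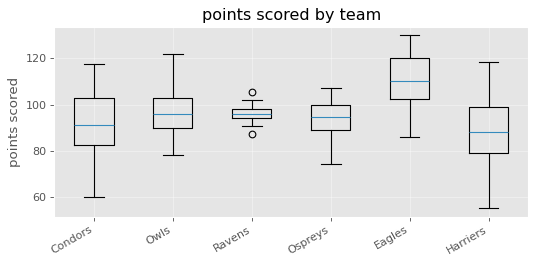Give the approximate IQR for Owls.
Q3 ≈ 102, Q1 ≈ 90; IQR ≈ 12.

≈ 12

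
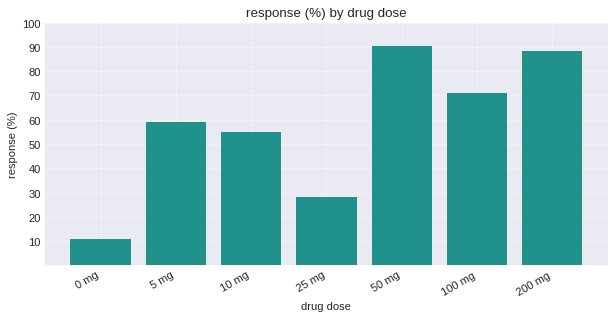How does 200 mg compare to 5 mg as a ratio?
200 mg ≈ 90, 5 mg ≈ 60; 90/60 ≈ 1.5.

≈ 1.5×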